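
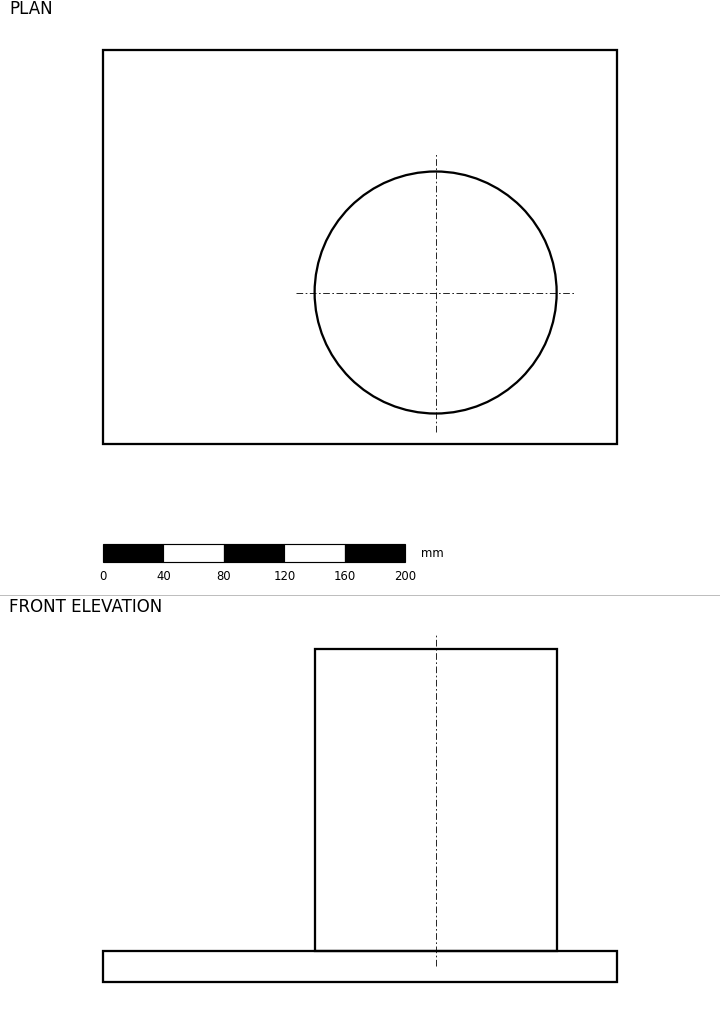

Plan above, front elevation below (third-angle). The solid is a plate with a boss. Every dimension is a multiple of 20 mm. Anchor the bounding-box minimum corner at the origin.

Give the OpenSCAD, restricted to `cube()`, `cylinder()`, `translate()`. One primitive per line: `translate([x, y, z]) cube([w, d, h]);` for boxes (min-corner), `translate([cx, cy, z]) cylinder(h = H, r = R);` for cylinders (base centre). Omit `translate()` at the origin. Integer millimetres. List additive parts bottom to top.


cube([340, 260, 20]);
translate([220, 100, 20]) cylinder(h = 200, r = 80);


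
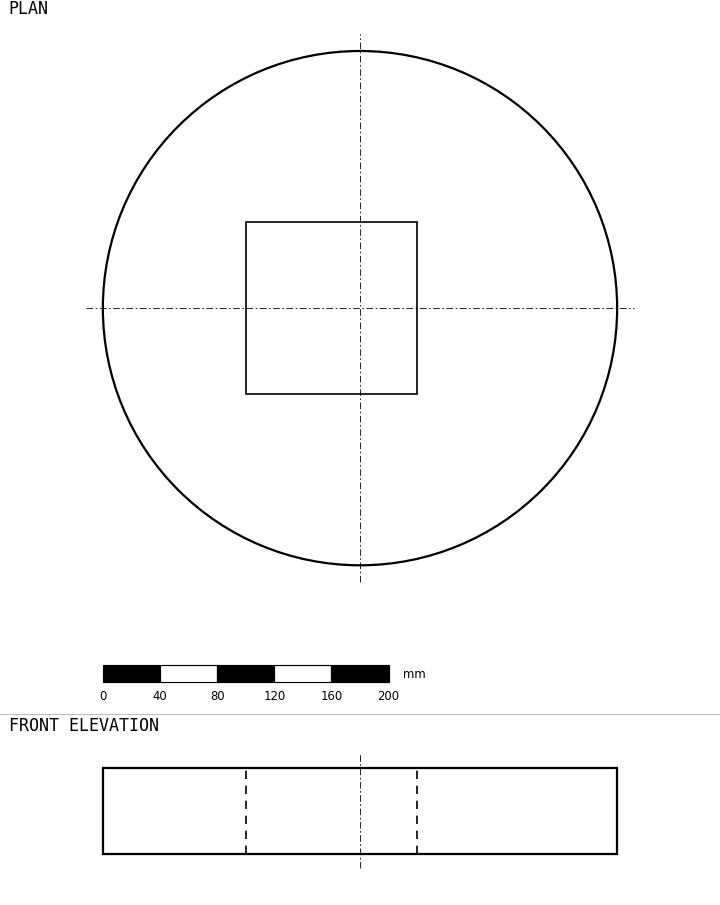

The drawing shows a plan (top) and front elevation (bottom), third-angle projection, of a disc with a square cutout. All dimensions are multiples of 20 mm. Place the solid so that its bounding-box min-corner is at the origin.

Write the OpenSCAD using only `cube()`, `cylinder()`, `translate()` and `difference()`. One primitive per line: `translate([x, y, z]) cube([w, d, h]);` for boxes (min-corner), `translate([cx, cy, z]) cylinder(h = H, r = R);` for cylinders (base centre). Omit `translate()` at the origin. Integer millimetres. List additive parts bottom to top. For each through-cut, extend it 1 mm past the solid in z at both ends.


difference() {
  translate([180, 180, 0]) cylinder(h = 60, r = 180);
  translate([100, 120, -1]) cube([120, 120, 62]);
}


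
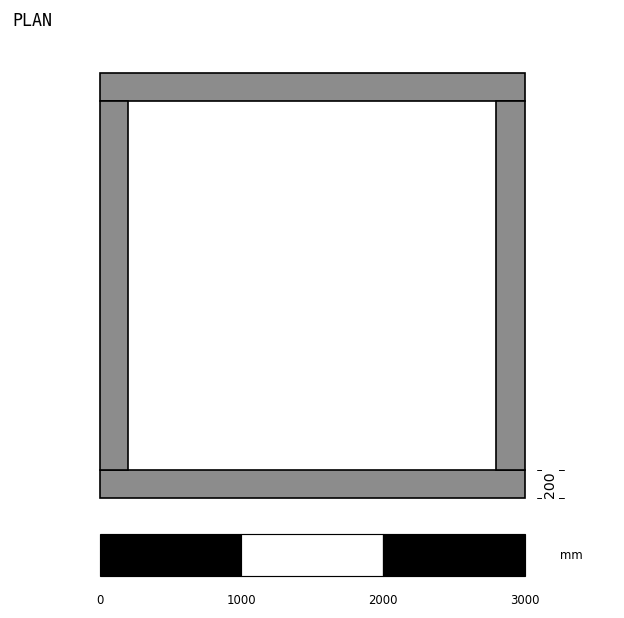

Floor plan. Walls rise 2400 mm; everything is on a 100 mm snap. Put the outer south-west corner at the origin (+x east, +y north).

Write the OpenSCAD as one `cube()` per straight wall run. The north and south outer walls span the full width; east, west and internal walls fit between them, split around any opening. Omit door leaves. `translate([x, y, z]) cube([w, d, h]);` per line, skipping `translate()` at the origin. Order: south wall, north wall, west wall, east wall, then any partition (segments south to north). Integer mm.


cube([3000, 200, 2400]);
translate([0, 2800, 0]) cube([3000, 200, 2400]);
translate([0, 200, 0]) cube([200, 2600, 2400]);
translate([2800, 200, 0]) cube([200, 2600, 2400]);


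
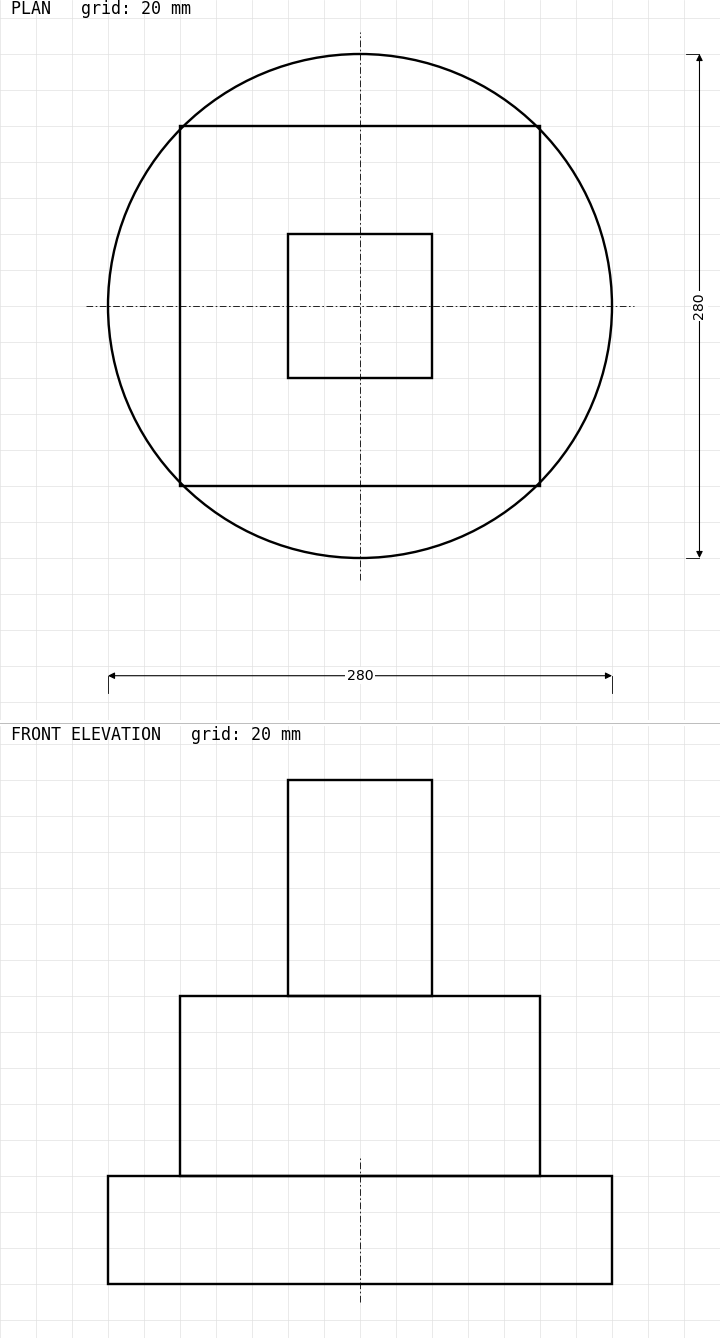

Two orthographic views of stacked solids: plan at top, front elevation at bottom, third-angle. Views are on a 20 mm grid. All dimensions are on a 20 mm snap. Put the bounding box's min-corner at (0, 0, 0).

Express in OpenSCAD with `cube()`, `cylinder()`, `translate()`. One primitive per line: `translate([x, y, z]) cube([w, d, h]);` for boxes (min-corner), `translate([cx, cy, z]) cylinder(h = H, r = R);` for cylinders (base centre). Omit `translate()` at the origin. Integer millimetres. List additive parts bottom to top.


translate([140, 140, 0]) cylinder(h = 60, r = 140);
translate([40, 40, 60]) cube([200, 200, 100]);
translate([100, 100, 160]) cube([80, 80, 120]);


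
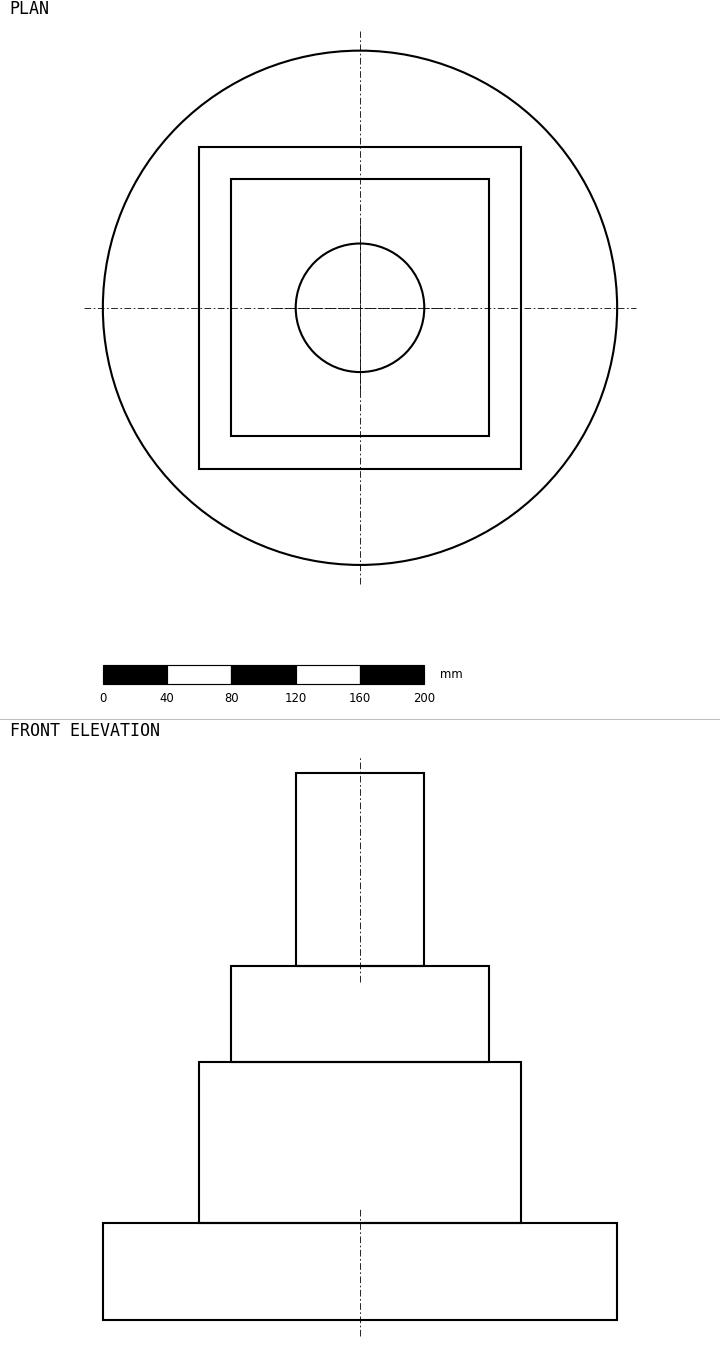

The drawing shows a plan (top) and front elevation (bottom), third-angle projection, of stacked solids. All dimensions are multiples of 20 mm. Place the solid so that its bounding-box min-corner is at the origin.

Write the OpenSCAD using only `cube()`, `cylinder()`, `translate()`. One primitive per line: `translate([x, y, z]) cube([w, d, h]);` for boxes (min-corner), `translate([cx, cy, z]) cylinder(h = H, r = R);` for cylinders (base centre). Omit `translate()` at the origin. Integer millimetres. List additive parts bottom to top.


translate([160, 160, 0]) cylinder(h = 60, r = 160);
translate([60, 60, 60]) cube([200, 200, 100]);
translate([80, 80, 160]) cube([160, 160, 60]);
translate([160, 160, 220]) cylinder(h = 120, r = 40);


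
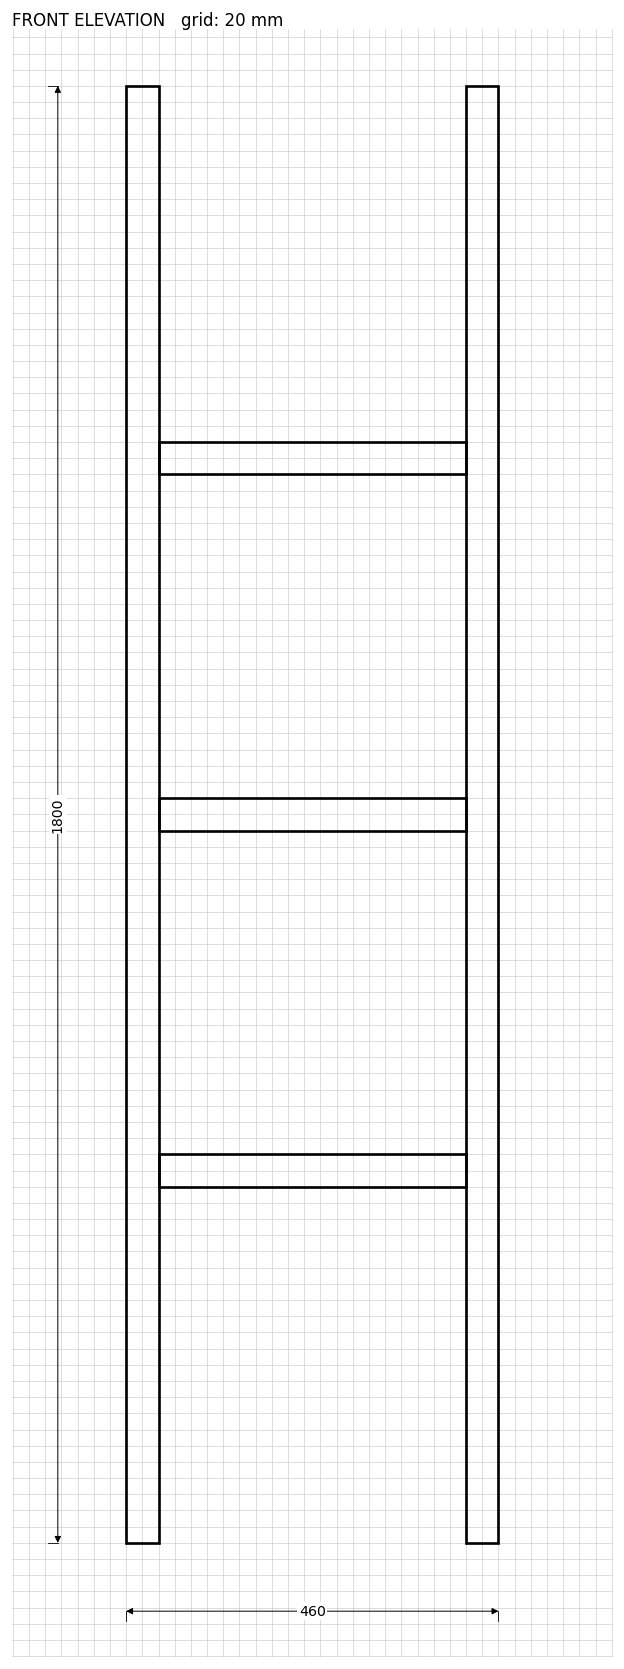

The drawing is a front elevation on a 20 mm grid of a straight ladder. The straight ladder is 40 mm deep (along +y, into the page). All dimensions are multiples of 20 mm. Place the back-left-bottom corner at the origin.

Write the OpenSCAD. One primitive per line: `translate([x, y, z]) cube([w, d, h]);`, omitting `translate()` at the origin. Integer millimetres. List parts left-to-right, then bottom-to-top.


cube([40, 40, 1800]);
translate([40, 0, 440]) cube([380, 40, 40]);
translate([40, 0, 880]) cube([380, 40, 40]);
translate([40, 0, 1320]) cube([380, 40, 40]);
translate([420, 0, 0]) cube([40, 40, 1800]);


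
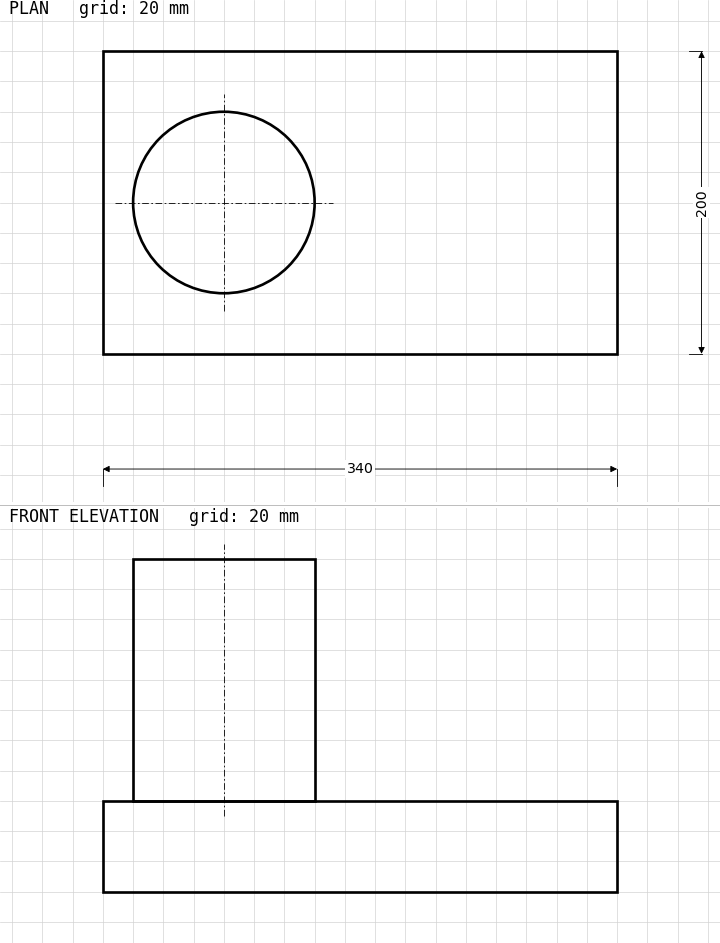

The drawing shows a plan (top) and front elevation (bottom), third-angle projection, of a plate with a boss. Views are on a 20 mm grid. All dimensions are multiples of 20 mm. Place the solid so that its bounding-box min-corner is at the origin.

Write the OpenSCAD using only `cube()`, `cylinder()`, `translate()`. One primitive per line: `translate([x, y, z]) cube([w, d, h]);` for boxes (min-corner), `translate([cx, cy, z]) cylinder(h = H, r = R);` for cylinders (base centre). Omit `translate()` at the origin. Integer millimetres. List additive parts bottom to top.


cube([340, 200, 60]);
translate([80, 100, 60]) cylinder(h = 160, r = 60);


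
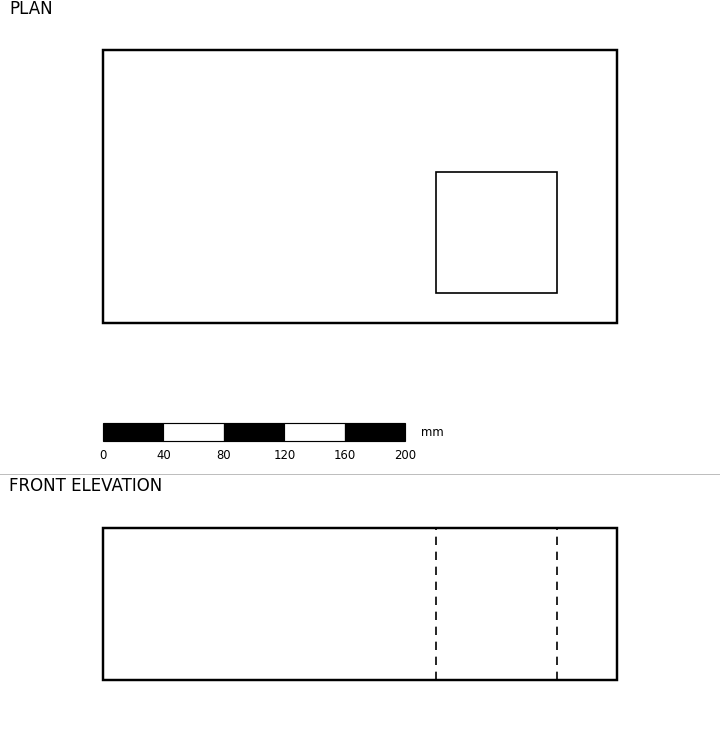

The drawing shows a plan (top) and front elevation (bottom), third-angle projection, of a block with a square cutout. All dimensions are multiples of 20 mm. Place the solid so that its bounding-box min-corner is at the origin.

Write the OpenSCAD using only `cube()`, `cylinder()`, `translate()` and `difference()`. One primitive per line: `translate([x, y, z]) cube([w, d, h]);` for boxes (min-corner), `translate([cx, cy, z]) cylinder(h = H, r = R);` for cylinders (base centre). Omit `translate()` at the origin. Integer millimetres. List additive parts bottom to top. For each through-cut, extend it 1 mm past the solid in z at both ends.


difference() {
  cube([340, 180, 100]);
  translate([220, 20, -1]) cube([80, 80, 102]);
}


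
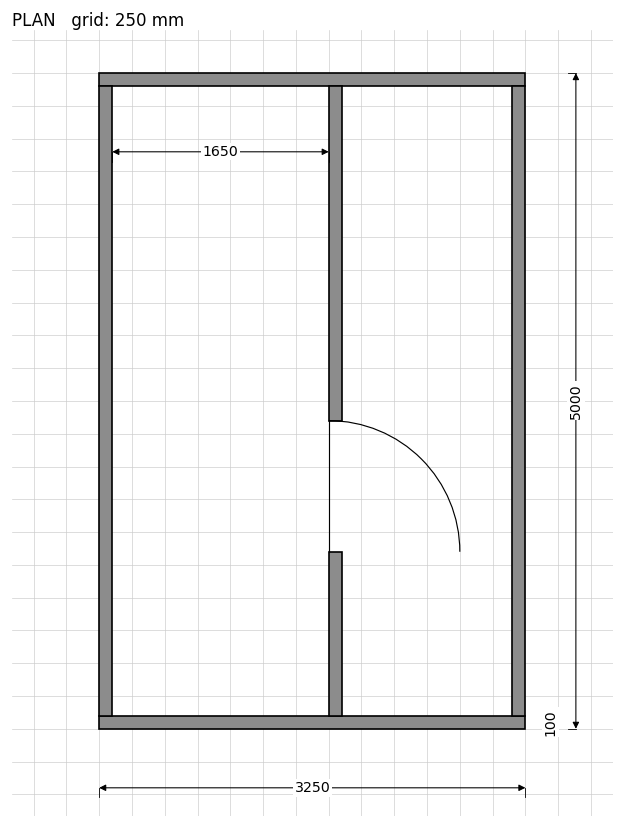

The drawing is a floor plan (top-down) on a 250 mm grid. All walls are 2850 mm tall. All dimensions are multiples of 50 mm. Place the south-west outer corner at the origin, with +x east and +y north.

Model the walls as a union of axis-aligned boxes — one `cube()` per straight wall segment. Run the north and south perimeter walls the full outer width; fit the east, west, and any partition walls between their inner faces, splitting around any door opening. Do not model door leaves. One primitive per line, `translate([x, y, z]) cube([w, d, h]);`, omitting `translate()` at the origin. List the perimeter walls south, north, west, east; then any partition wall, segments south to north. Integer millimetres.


cube([3250, 100, 2850]);
translate([0, 4900, 0]) cube([3250, 100, 2850]);
translate([0, 100, 0]) cube([100, 4800, 2850]);
translate([3150, 100, 0]) cube([100, 4800, 2850]);
translate([1750, 100, 0]) cube([100, 1250, 2850]);
translate([1750, 2350, 0]) cube([100, 2550, 2850]);


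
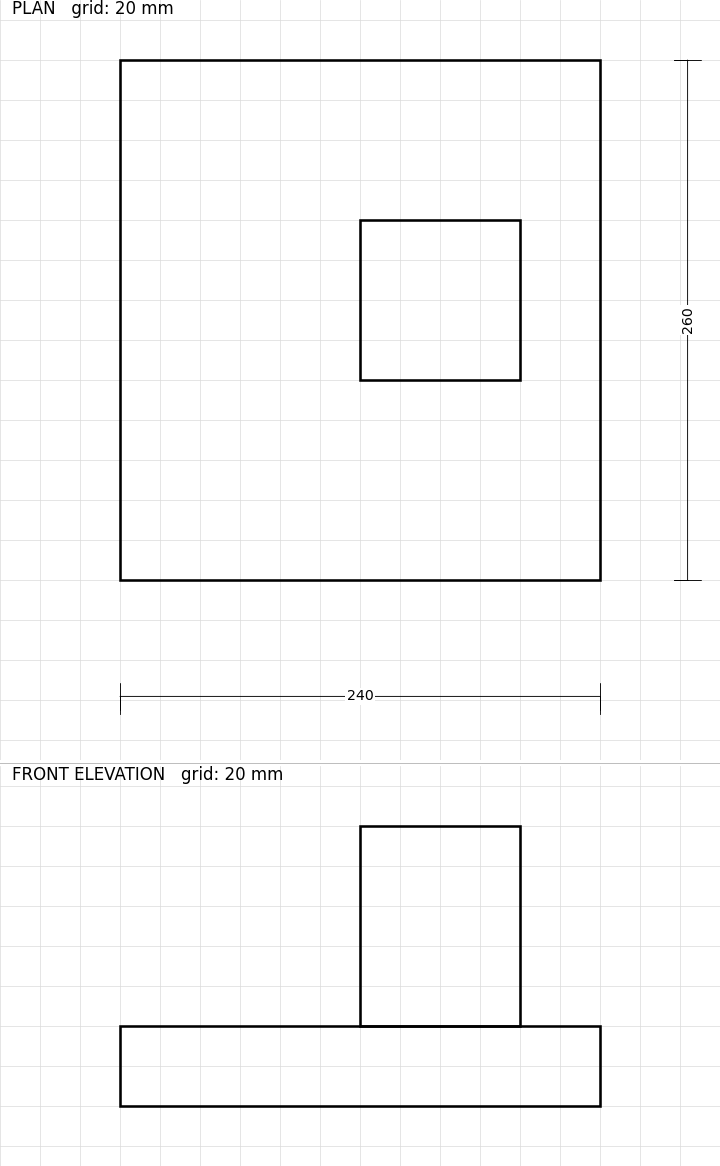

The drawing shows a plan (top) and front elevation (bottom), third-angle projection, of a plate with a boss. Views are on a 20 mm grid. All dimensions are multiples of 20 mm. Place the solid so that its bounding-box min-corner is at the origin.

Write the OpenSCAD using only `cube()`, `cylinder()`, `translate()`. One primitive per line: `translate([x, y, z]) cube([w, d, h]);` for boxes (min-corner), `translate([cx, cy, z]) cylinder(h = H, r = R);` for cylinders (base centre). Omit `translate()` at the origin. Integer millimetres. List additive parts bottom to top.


cube([240, 260, 40]);
translate([120, 100, 40]) cube([80, 80, 100]);


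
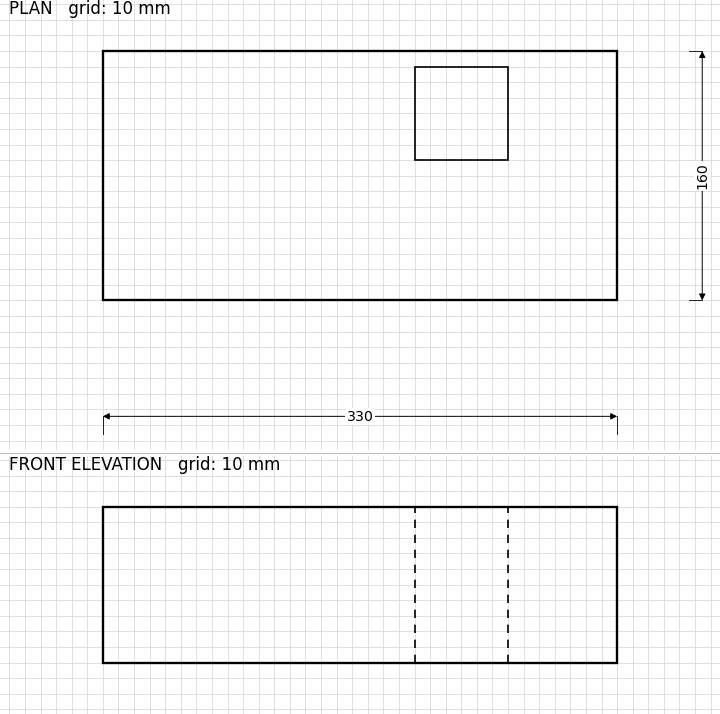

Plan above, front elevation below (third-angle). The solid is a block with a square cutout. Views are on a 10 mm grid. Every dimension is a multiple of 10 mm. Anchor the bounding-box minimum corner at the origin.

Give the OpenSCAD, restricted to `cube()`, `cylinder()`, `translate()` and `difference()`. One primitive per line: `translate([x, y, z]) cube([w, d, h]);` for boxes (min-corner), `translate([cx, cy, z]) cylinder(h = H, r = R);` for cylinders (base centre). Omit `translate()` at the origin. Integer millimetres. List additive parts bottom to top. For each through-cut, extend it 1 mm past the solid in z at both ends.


difference() {
  cube([330, 160, 100]);
  translate([200, 90, -1]) cube([60, 60, 102]);
}


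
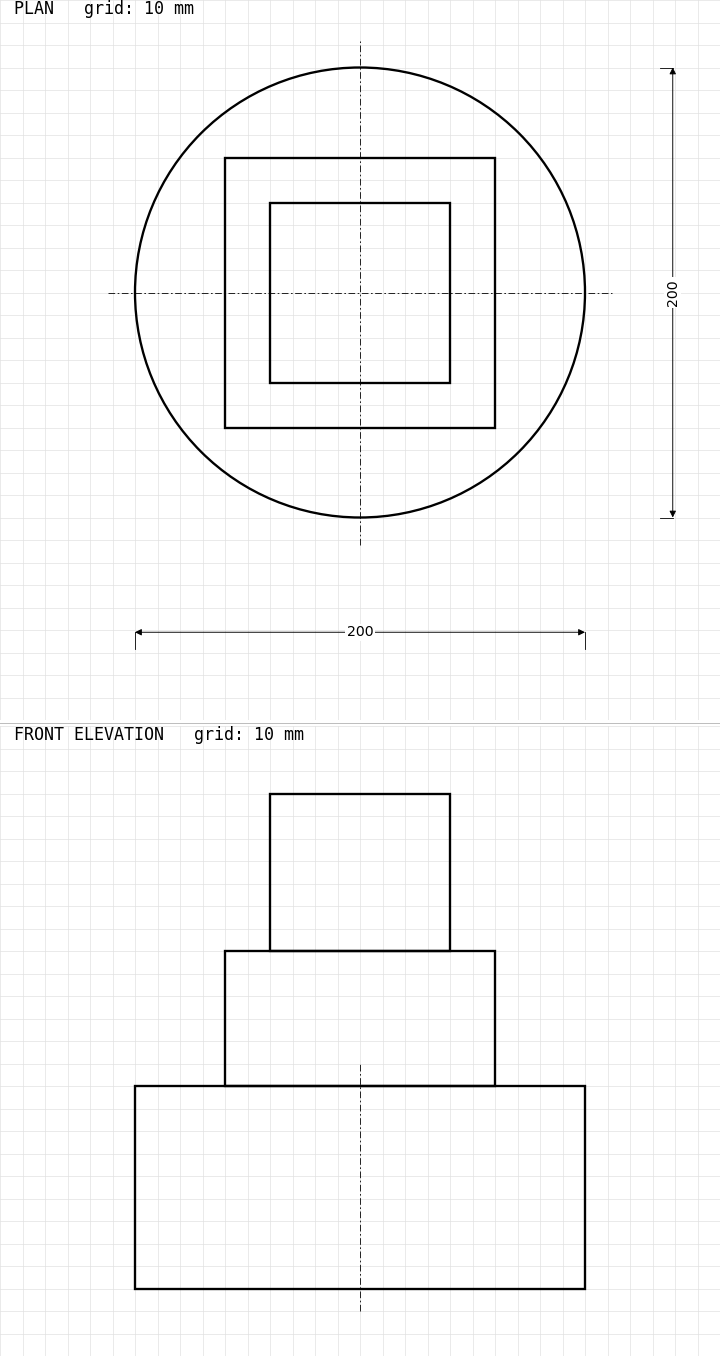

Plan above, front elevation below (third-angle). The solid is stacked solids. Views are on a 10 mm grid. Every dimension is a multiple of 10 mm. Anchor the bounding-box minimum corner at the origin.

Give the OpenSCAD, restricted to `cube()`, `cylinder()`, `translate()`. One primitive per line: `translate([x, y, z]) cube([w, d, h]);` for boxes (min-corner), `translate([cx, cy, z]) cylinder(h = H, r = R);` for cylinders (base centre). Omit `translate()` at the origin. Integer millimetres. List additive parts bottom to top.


translate([100, 100, 0]) cylinder(h = 90, r = 100);
translate([40, 40, 90]) cube([120, 120, 60]);
translate([60, 60, 150]) cube([80, 80, 70]);


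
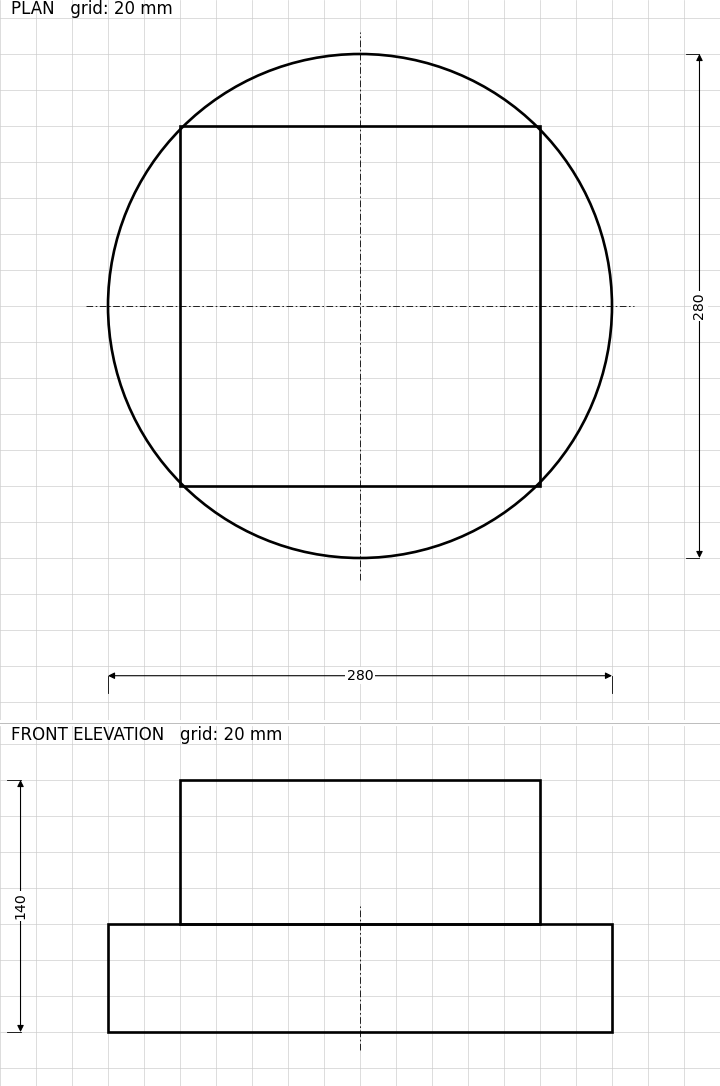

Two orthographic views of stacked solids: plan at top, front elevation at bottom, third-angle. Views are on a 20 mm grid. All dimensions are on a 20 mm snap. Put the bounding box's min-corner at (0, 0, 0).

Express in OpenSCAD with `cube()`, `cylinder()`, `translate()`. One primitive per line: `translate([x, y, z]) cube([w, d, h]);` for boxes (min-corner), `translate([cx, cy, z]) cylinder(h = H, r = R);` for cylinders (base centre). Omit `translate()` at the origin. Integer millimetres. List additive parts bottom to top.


translate([140, 140, 0]) cylinder(h = 60, r = 140);
translate([40, 40, 60]) cube([200, 200, 80]);


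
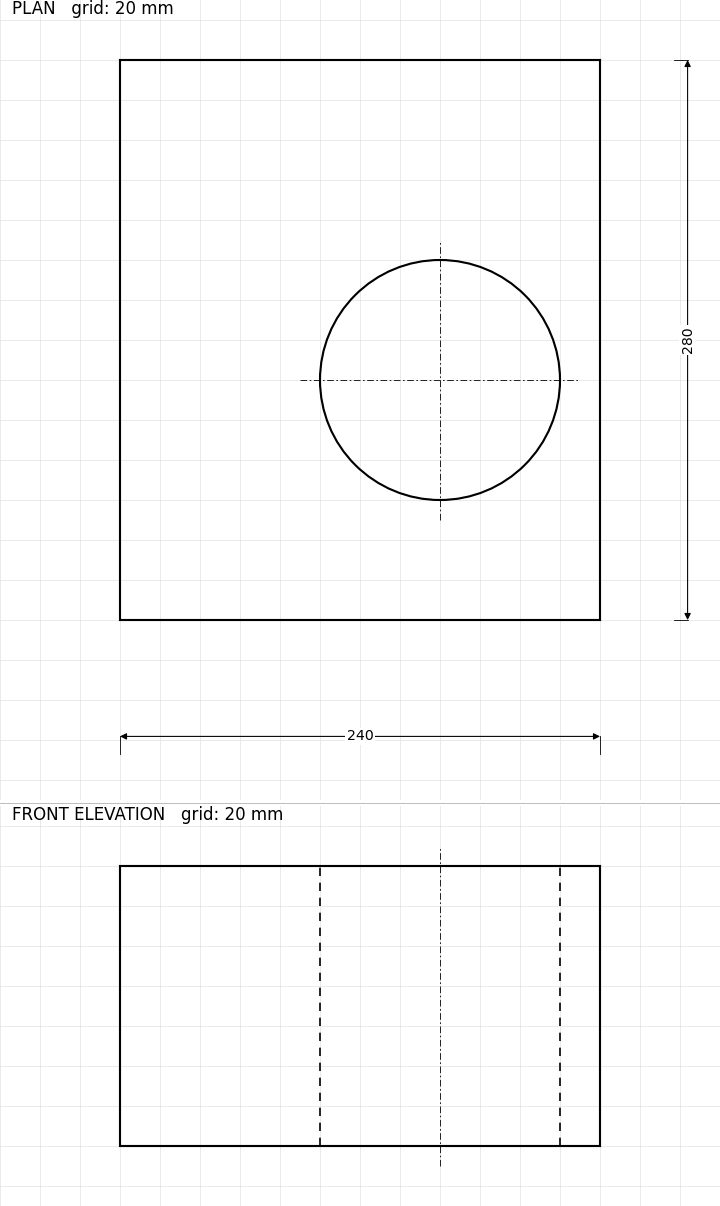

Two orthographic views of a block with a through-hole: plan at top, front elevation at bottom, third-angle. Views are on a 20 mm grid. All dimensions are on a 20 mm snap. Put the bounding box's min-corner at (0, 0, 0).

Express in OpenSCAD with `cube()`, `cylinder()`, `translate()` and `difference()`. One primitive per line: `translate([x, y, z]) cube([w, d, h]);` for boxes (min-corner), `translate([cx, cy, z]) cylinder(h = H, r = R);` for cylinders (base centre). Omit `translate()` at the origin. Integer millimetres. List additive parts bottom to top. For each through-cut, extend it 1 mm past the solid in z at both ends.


difference() {
  cube([240, 280, 140]);
  translate([160, 120, -1]) cylinder(h = 142, r = 60);
}


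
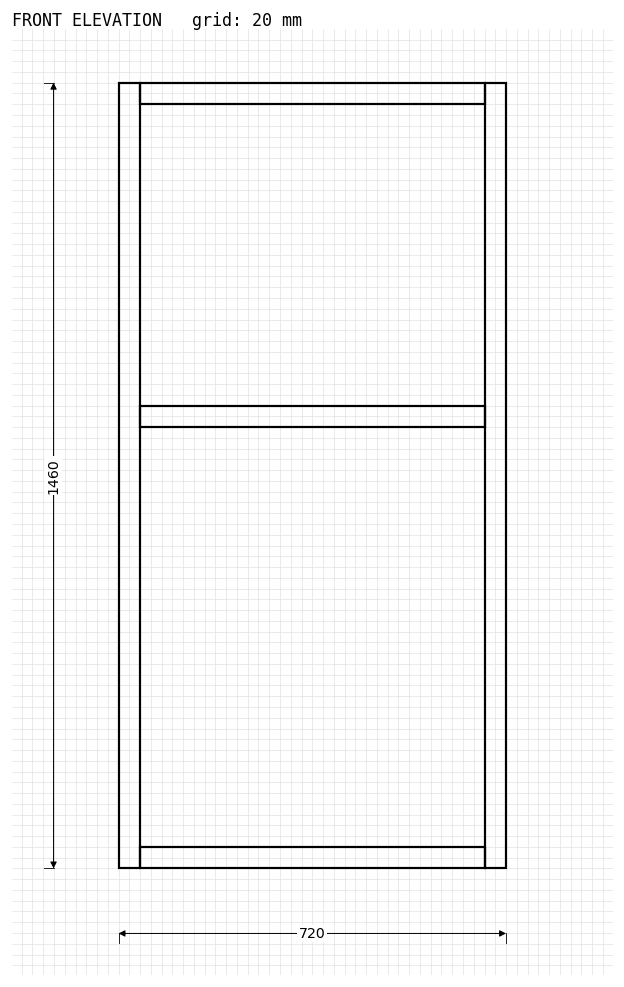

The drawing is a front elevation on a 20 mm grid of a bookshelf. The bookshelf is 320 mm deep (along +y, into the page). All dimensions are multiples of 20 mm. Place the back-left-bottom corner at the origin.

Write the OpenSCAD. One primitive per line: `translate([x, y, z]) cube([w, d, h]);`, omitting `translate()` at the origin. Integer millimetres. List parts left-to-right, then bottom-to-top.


cube([40, 320, 1460]);
translate([40, 0, 0]) cube([640, 320, 40]);
translate([40, 0, 820]) cube([640, 320, 40]);
translate([40, 0, 1420]) cube([640, 320, 40]);
translate([680, 0, 0]) cube([40, 320, 1460]);


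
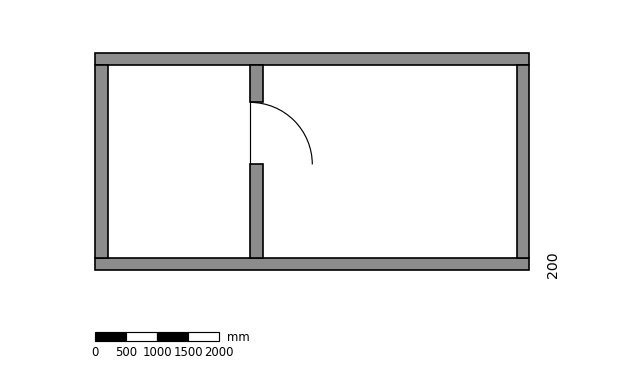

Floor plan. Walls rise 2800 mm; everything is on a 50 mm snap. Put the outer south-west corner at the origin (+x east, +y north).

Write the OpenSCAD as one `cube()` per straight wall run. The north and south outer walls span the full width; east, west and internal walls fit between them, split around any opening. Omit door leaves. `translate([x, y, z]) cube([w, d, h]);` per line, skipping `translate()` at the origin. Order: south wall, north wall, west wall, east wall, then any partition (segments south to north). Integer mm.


cube([7000, 200, 2800]);
translate([0, 3300, 0]) cube([7000, 200, 2800]);
translate([0, 200, 0]) cube([200, 3100, 2800]);
translate([6800, 200, 0]) cube([200, 3100, 2800]);
translate([2500, 200, 0]) cube([200, 1500, 2800]);
translate([2500, 2700, 0]) cube([200, 600, 2800]);


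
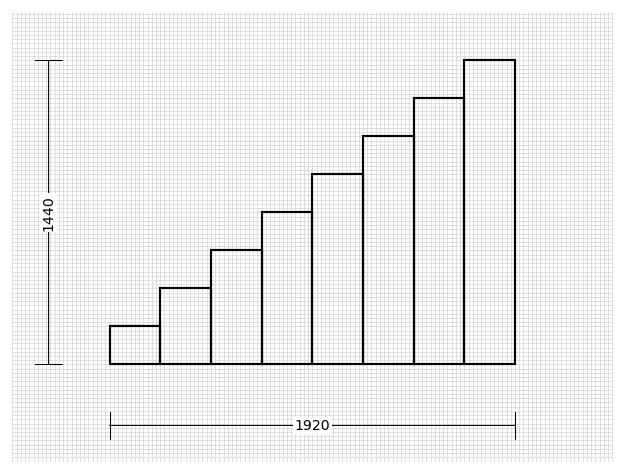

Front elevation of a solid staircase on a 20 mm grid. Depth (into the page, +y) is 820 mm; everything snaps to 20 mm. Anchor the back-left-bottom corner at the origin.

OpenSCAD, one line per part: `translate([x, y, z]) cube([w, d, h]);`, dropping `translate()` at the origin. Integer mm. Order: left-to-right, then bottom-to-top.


cube([240, 820, 180]);
translate([240, 0, 0]) cube([240, 820, 360]);
translate([480, 0, 0]) cube([240, 820, 540]);
translate([720, 0, 0]) cube([240, 820, 720]);
translate([960, 0, 0]) cube([240, 820, 900]);
translate([1200, 0, 0]) cube([240, 820, 1080]);
translate([1440, 0, 0]) cube([240, 820, 1260]);
translate([1680, 0, 0]) cube([240, 820, 1440]);


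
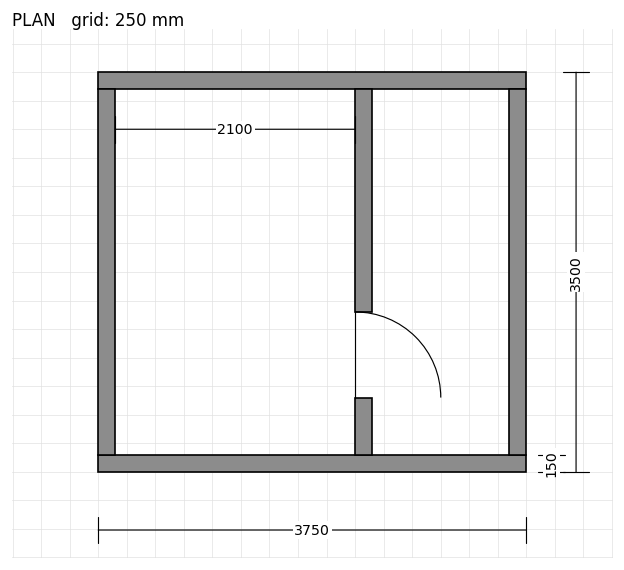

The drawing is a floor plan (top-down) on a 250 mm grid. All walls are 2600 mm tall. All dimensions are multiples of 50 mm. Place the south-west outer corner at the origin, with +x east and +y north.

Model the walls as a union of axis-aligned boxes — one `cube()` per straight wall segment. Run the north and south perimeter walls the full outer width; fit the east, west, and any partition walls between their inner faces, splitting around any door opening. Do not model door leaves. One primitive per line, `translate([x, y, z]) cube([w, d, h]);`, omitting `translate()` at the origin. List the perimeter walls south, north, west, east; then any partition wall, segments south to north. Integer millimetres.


cube([3750, 150, 2600]);
translate([0, 3350, 0]) cube([3750, 150, 2600]);
translate([0, 150, 0]) cube([150, 3200, 2600]);
translate([3600, 150, 0]) cube([150, 3200, 2600]);
translate([2250, 150, 0]) cube([150, 500, 2600]);
translate([2250, 1400, 0]) cube([150, 1950, 2600]);


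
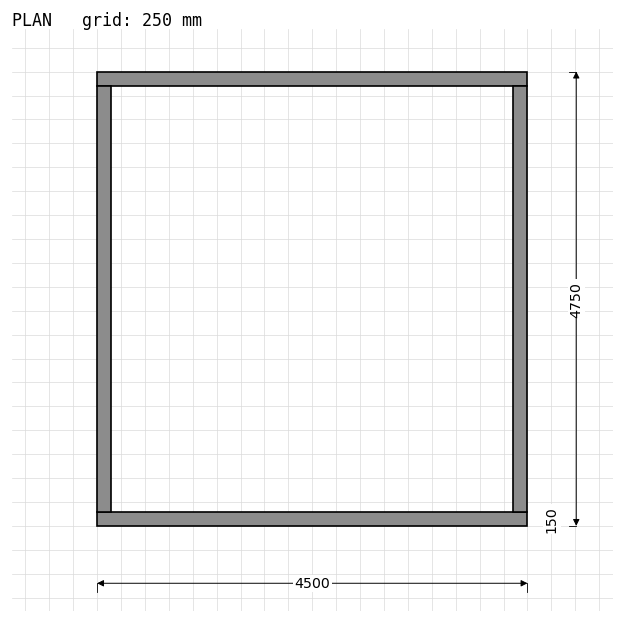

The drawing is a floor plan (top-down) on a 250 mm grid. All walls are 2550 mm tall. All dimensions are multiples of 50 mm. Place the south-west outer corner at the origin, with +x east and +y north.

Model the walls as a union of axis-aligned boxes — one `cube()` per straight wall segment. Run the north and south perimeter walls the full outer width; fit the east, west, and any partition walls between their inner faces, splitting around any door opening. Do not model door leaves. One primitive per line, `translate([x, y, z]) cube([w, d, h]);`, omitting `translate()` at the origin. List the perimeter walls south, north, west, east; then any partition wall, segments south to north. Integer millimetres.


cube([4500, 150, 2550]);
translate([0, 4600, 0]) cube([4500, 150, 2550]);
translate([0, 150, 0]) cube([150, 4450, 2550]);
translate([4350, 150, 0]) cube([150, 4450, 2550]);


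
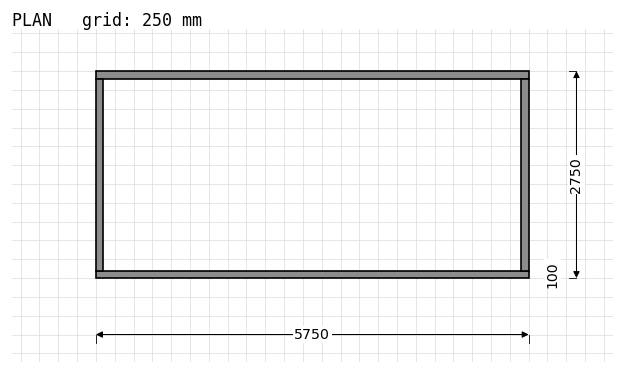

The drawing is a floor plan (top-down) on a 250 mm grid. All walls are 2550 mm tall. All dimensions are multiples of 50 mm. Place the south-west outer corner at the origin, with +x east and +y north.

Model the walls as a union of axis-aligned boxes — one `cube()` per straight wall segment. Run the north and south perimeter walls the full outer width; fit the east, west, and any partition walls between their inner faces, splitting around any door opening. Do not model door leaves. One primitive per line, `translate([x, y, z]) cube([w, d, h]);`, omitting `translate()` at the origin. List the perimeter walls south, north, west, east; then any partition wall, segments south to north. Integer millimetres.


cube([5750, 100, 2550]);
translate([0, 2650, 0]) cube([5750, 100, 2550]);
translate([0, 100, 0]) cube([100, 2550, 2550]);
translate([5650, 100, 0]) cube([100, 2550, 2550]);


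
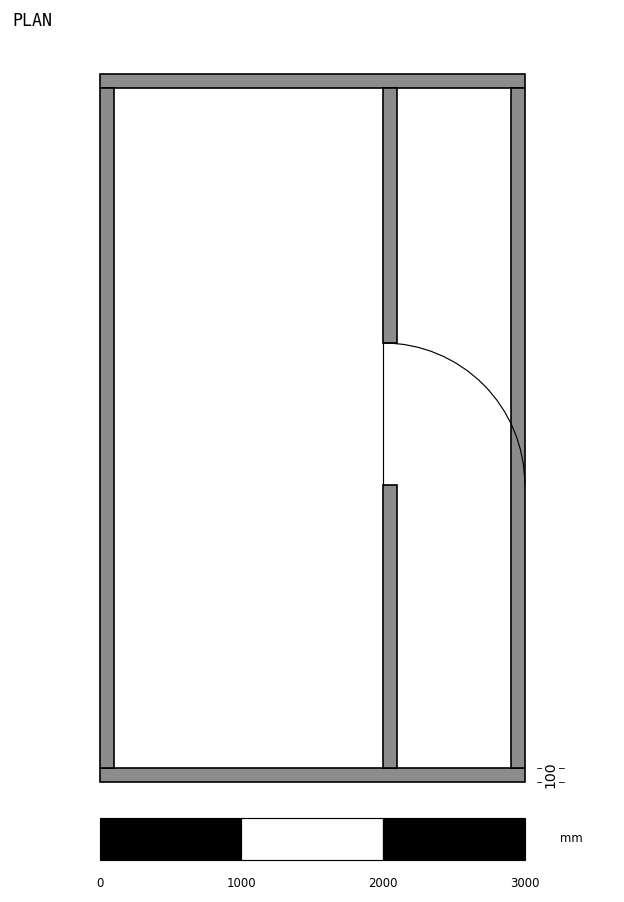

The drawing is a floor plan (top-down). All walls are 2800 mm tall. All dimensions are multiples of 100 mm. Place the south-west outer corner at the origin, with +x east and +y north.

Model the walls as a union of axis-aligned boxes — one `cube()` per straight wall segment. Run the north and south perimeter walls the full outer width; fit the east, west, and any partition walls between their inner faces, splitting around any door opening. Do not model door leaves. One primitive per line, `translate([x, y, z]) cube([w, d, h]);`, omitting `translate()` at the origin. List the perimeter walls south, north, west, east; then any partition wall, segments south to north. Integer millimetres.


cube([3000, 100, 2800]);
translate([0, 4900, 0]) cube([3000, 100, 2800]);
translate([0, 100, 0]) cube([100, 4800, 2800]);
translate([2900, 100, 0]) cube([100, 4800, 2800]);
translate([2000, 100, 0]) cube([100, 2000, 2800]);
translate([2000, 3100, 0]) cube([100, 1800, 2800]);


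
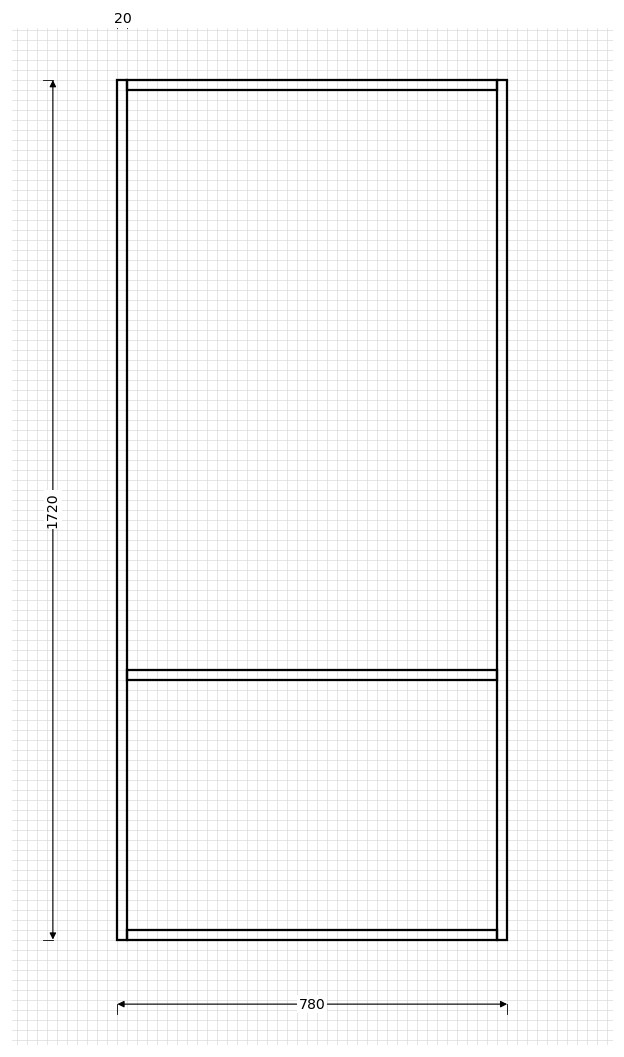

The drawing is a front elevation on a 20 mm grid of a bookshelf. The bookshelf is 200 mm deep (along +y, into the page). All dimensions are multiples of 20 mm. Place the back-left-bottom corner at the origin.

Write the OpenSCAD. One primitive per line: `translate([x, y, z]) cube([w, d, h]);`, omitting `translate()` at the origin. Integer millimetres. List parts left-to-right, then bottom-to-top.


cube([20, 200, 1720]);
translate([20, 0, 0]) cube([740, 200, 20]);
translate([20, 0, 520]) cube([740, 200, 20]);
translate([20, 0, 1700]) cube([740, 200, 20]);
translate([760, 0, 0]) cube([20, 200, 1720]);


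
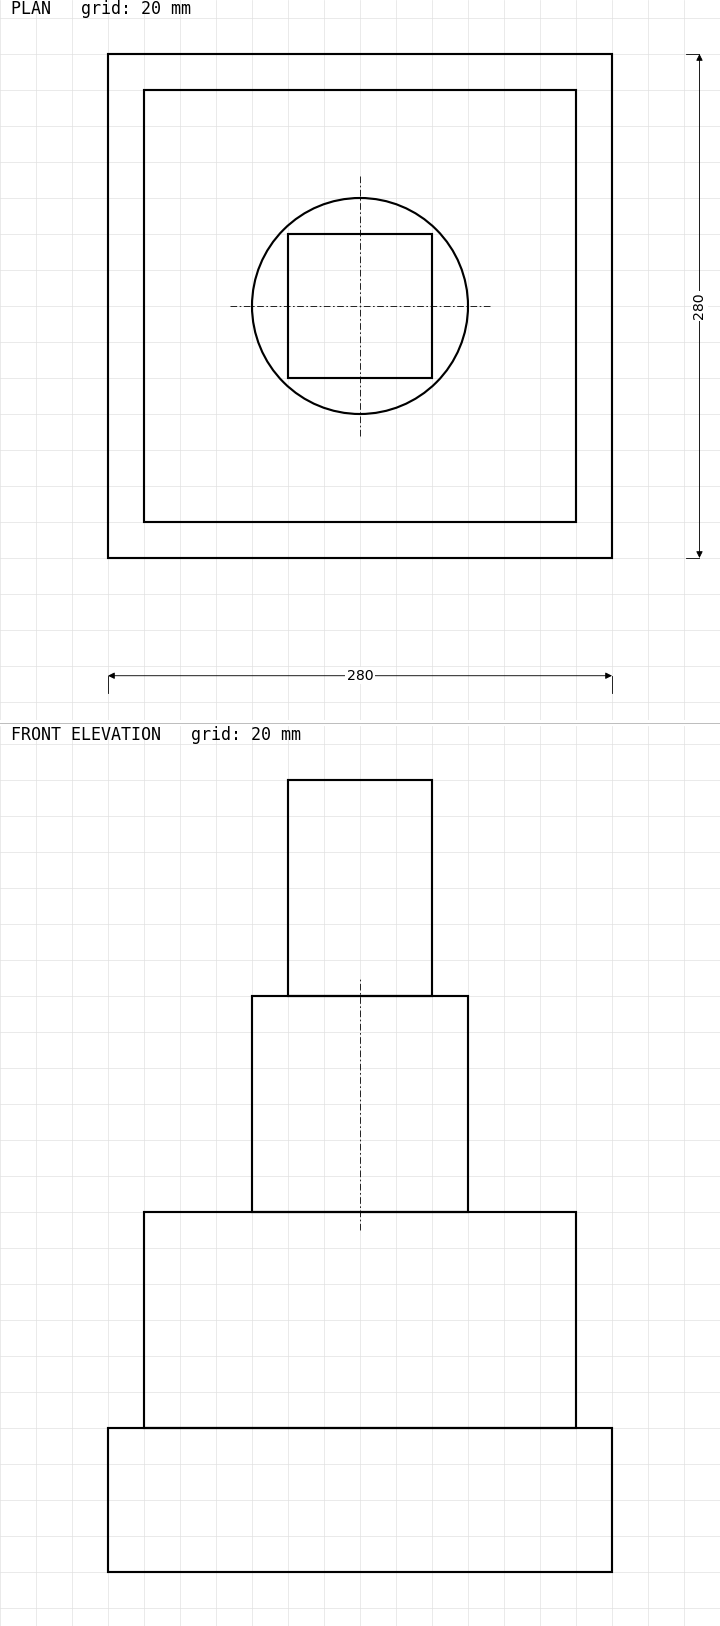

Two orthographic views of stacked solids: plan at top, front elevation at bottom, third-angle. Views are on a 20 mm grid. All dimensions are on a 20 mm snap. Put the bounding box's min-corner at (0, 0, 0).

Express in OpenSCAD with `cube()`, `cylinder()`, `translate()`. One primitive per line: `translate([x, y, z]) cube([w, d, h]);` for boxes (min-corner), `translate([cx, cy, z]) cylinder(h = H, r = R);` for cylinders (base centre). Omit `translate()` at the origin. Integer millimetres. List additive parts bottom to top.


cube([280, 280, 80]);
translate([20, 20, 80]) cube([240, 240, 120]);
translate([140, 140, 200]) cylinder(h = 120, r = 60);
translate([100, 100, 320]) cube([80, 80, 120]);


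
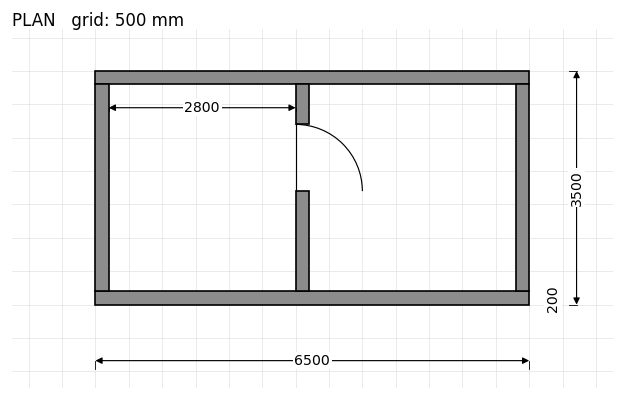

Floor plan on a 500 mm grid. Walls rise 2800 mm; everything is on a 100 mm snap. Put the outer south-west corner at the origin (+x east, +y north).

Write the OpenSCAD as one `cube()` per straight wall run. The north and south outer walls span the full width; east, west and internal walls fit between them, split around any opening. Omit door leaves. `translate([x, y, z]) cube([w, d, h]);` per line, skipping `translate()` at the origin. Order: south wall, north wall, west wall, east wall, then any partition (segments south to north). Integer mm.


cube([6500, 200, 2800]);
translate([0, 3300, 0]) cube([6500, 200, 2800]);
translate([0, 200, 0]) cube([200, 3100, 2800]);
translate([6300, 200, 0]) cube([200, 3100, 2800]);
translate([3000, 200, 0]) cube([200, 1500, 2800]);
translate([3000, 2700, 0]) cube([200, 600, 2800]);


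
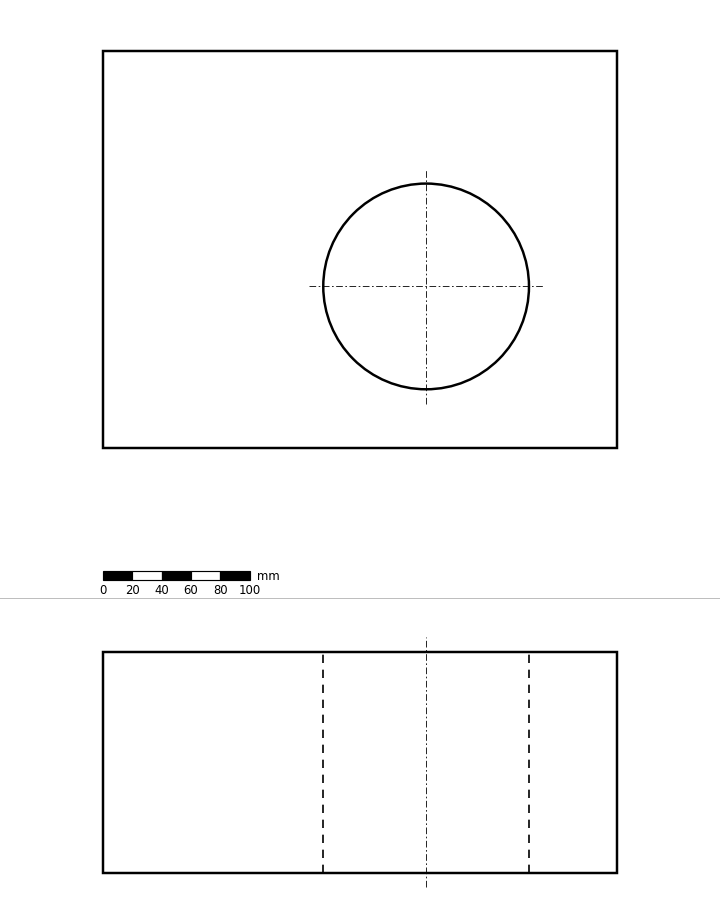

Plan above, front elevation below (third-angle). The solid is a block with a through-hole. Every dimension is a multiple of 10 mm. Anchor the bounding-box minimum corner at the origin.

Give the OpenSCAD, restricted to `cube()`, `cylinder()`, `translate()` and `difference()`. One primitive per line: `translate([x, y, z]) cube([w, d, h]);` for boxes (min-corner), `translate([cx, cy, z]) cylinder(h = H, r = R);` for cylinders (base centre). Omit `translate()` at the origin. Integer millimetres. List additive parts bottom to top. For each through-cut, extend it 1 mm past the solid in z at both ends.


difference() {
  cube([350, 270, 150]);
  translate([220, 110, -1]) cylinder(h = 152, r = 70);
}


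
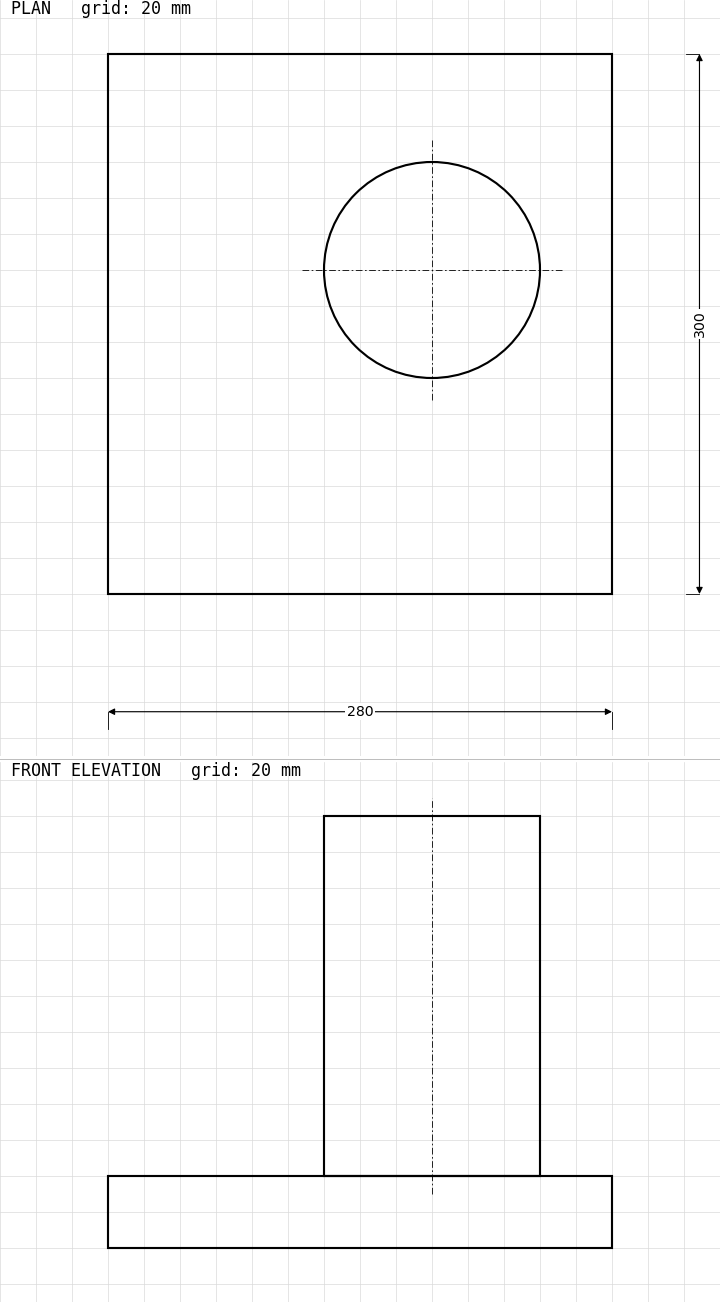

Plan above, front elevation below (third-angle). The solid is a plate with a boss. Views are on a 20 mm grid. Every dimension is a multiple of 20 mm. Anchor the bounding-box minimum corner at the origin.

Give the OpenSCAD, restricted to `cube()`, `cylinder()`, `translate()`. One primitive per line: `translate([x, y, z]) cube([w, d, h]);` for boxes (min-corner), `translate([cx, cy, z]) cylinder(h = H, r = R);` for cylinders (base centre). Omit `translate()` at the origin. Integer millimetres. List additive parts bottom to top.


cube([280, 300, 40]);
translate([180, 180, 40]) cylinder(h = 200, r = 60);


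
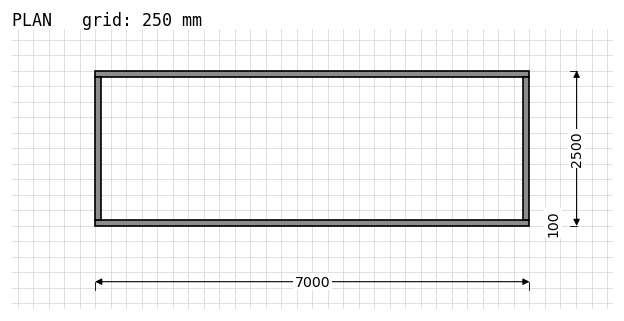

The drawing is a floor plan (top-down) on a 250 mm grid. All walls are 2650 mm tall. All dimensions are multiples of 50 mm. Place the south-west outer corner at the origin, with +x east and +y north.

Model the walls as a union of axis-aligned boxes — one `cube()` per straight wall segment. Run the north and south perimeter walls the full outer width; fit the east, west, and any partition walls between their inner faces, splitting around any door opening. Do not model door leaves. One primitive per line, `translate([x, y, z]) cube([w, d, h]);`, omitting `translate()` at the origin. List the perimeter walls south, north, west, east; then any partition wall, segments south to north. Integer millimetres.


cube([7000, 100, 2650]);
translate([0, 2400, 0]) cube([7000, 100, 2650]);
translate([0, 100, 0]) cube([100, 2300, 2650]);
translate([6900, 100, 0]) cube([100, 2300, 2650]);


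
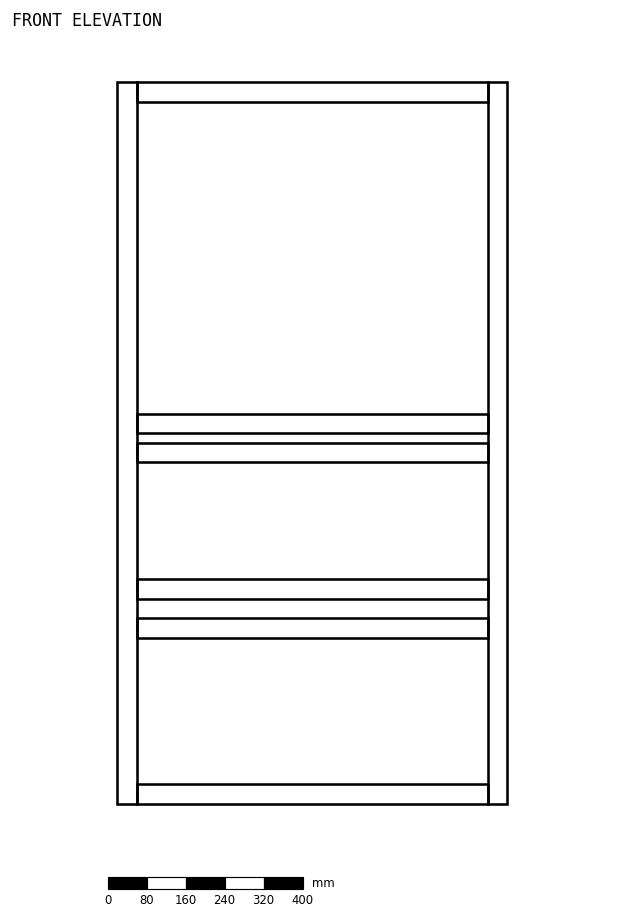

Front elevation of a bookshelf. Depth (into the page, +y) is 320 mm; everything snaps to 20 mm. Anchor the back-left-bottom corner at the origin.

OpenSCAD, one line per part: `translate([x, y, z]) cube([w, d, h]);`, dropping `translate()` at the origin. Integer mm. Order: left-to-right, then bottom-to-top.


cube([40, 320, 1480]);
translate([40, 0, 0]) cube([720, 320, 40]);
translate([40, 0, 340]) cube([720, 320, 40]);
translate([40, 0, 420]) cube([720, 320, 40]);
translate([40, 0, 700]) cube([720, 320, 40]);
translate([40, 0, 760]) cube([720, 320, 40]);
translate([40, 0, 1440]) cube([720, 320, 40]);
translate([760, 0, 0]) cube([40, 320, 1480]);


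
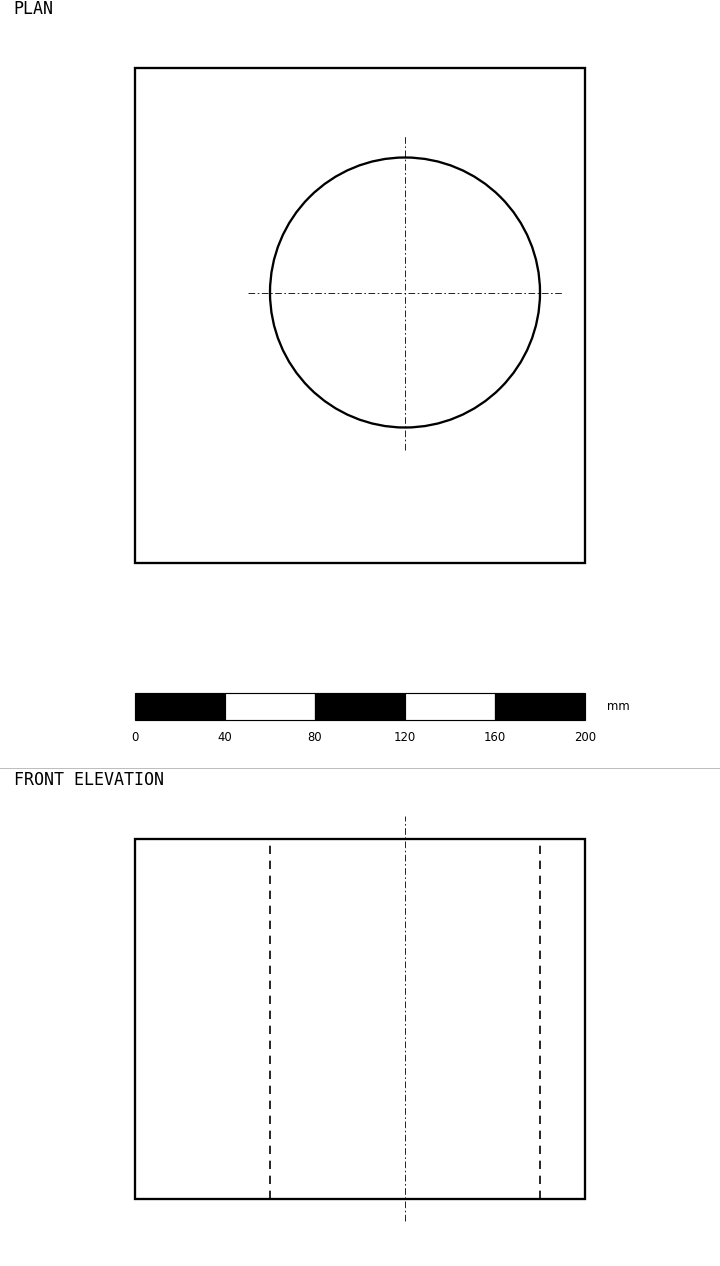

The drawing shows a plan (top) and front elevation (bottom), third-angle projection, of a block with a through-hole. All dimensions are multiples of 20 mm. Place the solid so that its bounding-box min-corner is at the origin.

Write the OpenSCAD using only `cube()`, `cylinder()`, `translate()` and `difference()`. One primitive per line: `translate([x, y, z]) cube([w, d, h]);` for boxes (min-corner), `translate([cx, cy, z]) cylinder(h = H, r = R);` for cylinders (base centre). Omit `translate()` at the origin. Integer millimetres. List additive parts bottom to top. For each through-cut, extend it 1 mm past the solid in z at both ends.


difference() {
  cube([200, 220, 160]);
  translate([120, 120, -1]) cylinder(h = 162, r = 60);
}


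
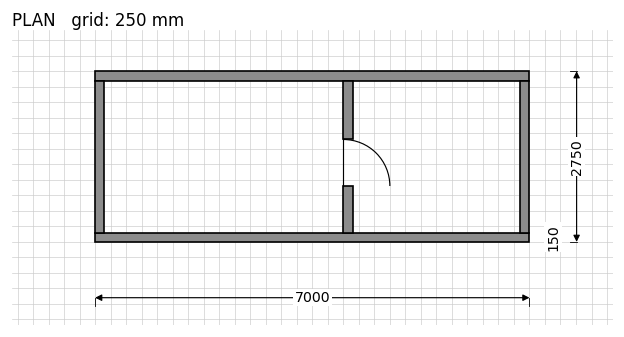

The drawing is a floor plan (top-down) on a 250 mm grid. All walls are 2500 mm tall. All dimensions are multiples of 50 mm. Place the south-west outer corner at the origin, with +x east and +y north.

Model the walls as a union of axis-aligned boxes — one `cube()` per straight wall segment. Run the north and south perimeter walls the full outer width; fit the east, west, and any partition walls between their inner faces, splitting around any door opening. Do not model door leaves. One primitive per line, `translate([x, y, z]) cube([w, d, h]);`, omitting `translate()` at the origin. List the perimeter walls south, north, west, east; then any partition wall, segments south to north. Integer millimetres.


cube([7000, 150, 2500]);
translate([0, 2600, 0]) cube([7000, 150, 2500]);
translate([0, 150, 0]) cube([150, 2450, 2500]);
translate([6850, 150, 0]) cube([150, 2450, 2500]);
translate([4000, 150, 0]) cube([150, 750, 2500]);
translate([4000, 1650, 0]) cube([150, 950, 2500]);


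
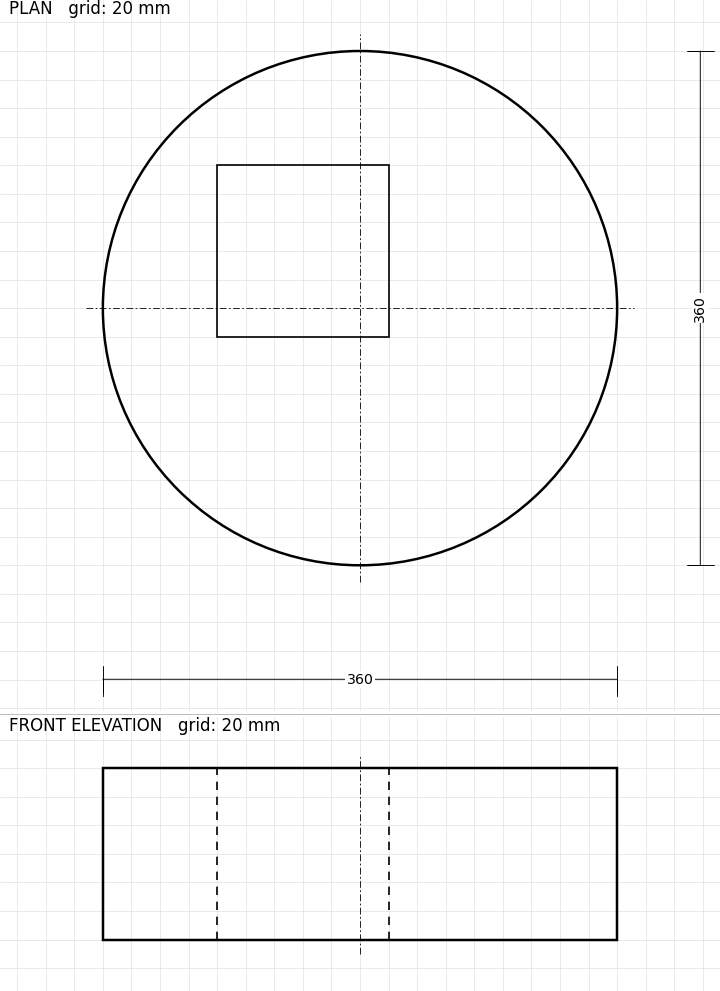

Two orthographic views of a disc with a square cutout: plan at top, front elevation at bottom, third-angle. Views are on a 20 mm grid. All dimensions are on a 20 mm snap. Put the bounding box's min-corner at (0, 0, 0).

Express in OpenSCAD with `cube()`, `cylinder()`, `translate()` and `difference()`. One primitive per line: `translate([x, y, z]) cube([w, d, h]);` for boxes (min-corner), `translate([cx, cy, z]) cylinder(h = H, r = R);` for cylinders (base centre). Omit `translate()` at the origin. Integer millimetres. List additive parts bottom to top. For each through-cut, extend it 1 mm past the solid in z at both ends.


difference() {
  translate([180, 180, 0]) cylinder(h = 120, r = 180);
  translate([80, 160, -1]) cube([120, 120, 122]);
}


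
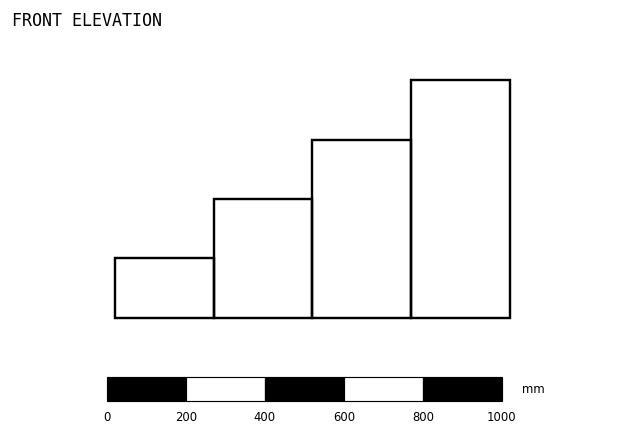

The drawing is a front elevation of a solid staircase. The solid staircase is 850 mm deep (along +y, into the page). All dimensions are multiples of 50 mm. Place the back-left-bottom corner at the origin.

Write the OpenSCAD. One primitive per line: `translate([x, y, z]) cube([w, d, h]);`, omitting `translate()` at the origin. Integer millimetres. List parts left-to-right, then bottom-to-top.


cube([250, 850, 150]);
translate([250, 0, 0]) cube([250, 850, 300]);
translate([500, 0, 0]) cube([250, 850, 450]);
translate([750, 0, 0]) cube([250, 850, 600]);


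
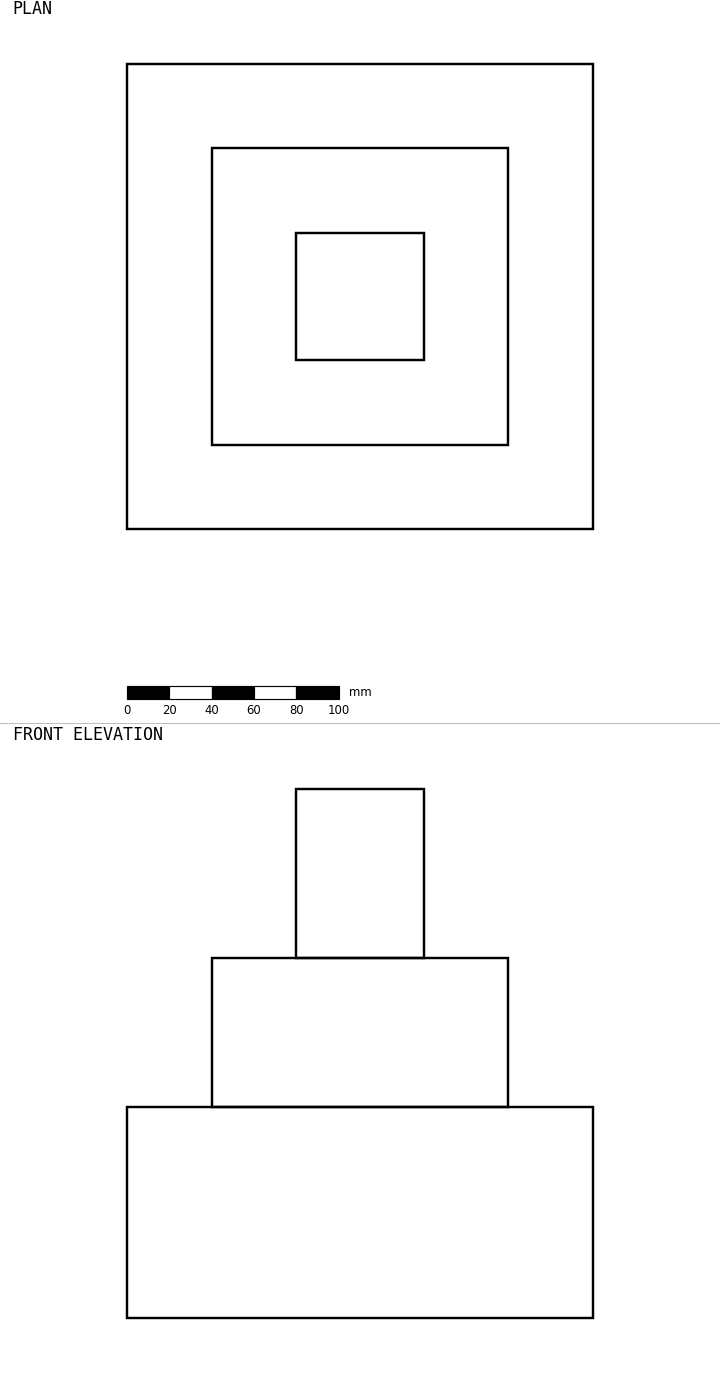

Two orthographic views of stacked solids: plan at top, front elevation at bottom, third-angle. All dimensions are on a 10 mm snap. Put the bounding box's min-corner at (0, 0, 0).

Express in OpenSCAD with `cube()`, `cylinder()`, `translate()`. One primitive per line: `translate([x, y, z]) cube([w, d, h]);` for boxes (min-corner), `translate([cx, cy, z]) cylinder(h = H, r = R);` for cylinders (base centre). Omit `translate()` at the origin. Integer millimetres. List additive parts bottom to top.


cube([220, 220, 100]);
translate([40, 40, 100]) cube([140, 140, 70]);
translate([80, 80, 170]) cube([60, 60, 80]);


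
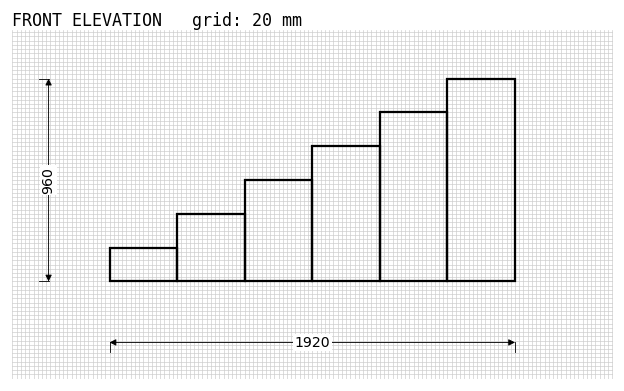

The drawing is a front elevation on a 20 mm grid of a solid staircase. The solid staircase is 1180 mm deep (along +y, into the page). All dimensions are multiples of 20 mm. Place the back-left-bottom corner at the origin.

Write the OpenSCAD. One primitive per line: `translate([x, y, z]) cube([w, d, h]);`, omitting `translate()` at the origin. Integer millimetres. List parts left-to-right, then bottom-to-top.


cube([320, 1180, 160]);
translate([320, 0, 0]) cube([320, 1180, 320]);
translate([640, 0, 0]) cube([320, 1180, 480]);
translate([960, 0, 0]) cube([320, 1180, 640]);
translate([1280, 0, 0]) cube([320, 1180, 800]);
translate([1600, 0, 0]) cube([320, 1180, 960]);


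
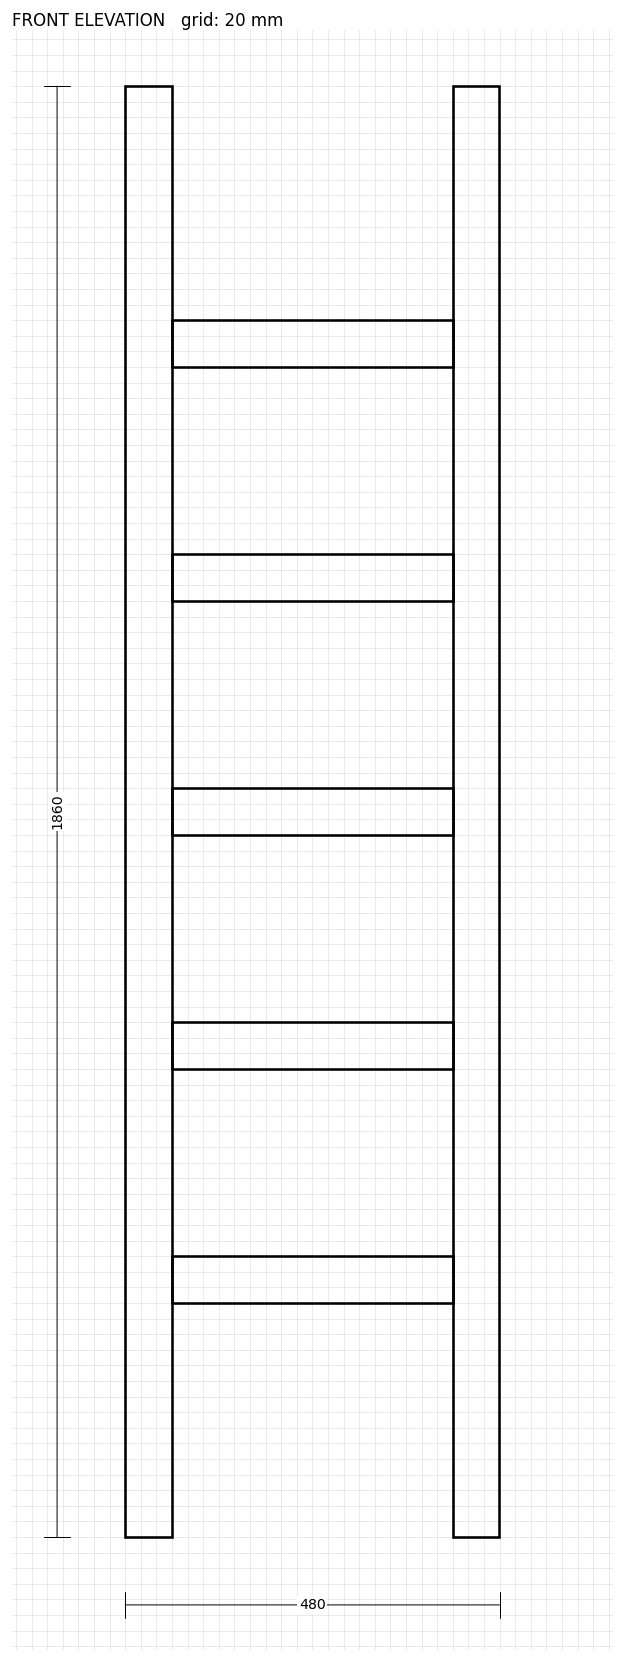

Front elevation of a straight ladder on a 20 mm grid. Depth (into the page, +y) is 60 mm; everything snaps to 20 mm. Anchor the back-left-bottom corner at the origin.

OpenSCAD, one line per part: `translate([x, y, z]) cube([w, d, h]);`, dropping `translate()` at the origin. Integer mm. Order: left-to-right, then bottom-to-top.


cube([60, 60, 1860]);
translate([60, 0, 300]) cube([360, 60, 60]);
translate([60, 0, 600]) cube([360, 60, 60]);
translate([60, 0, 900]) cube([360, 60, 60]);
translate([60, 0, 1200]) cube([360, 60, 60]);
translate([60, 0, 1500]) cube([360, 60, 60]);
translate([420, 0, 0]) cube([60, 60, 1860]);
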